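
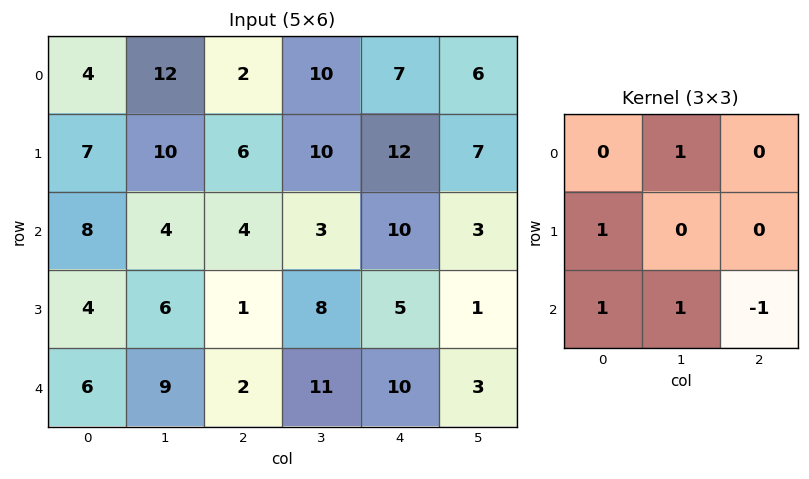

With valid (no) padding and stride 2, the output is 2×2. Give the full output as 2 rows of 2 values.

Output[0,0]: The receptive field on the input at this output position is [4 12 2 / 7 10 6 / 8 4 4]. Elementwise product with the kernel and sum: 12·1 + 7·1 + 8·1 + 4·1 + 4·-1.
Output[0,1]: The receptive field on the input at this output position is [2 10 7 / 6 10 12 / 4 3 10]. Elementwise product with the kernel and sum: 10·1 + 6·1 + 4·1 + 3·1 + 10·-1.

27 13
21 7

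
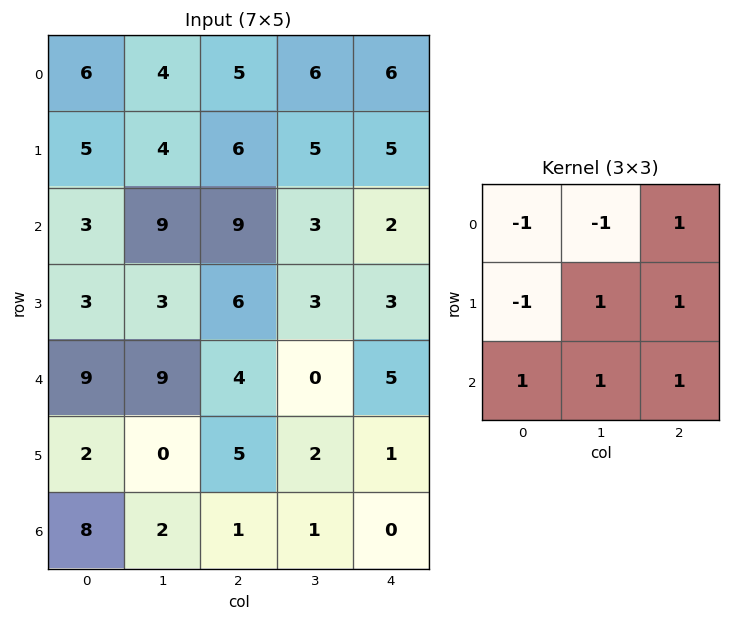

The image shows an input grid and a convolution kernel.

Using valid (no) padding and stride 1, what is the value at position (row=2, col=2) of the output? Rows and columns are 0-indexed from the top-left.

The receptive field on the input at this output position is [9 3 2 / 6 3 3 / 4 0 5]. Elementwise product with the kernel and sum: 9·-1 + 3·-1 + 2·1 + 6·-1 + 3·1 + 3·1 + 4·1 + 0·1 + 5·1.

-1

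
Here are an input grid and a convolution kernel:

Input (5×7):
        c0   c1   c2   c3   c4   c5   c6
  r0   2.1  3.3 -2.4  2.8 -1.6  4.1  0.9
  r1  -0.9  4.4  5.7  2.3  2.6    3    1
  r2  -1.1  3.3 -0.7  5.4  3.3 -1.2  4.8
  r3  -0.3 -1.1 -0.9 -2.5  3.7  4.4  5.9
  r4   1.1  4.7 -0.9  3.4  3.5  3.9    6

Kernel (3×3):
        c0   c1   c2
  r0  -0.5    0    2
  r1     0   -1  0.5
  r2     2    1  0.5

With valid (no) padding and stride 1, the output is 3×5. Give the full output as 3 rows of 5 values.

-6.65 8 2.65 19.2 7.9
6.05 1.45 -3.85 1.85 19.05
6.25 19 14.65 5.65 20.4

Output[0,0]: The receptive field on the input at this output position is [2.1 3.3 -2.4 / -0.9 4.4 5.7 / -1.1 3.3 -0.7]. Elementwise product with the kernel and sum: 2.1·-0.5 + -2.4·2 + 4.4·-1 + 5.7·0.5 + -1.1·2 + 3.3·1 + -0.7·0.5.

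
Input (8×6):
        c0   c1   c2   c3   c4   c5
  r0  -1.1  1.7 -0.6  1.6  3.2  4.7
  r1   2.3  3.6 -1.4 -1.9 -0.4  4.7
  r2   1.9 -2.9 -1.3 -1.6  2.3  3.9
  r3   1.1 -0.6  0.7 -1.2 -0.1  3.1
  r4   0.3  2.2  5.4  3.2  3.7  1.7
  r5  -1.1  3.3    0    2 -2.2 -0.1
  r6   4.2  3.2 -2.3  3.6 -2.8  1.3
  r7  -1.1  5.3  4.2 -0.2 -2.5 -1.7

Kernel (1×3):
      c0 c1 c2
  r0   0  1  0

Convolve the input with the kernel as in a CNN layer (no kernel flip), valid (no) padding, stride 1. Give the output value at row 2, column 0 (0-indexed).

The receptive field on the input at this output position is [1.9 -2.9 -1.3]. Elementwise product with the kernel and sum: -2.9·1.

-2.9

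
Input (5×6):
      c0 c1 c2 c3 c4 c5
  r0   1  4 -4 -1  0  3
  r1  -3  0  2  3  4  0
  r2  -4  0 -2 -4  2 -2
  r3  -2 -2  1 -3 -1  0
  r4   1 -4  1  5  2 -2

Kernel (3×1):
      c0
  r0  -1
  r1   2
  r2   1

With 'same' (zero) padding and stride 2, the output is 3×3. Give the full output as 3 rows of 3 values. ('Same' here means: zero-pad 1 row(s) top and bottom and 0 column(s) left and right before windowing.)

Output[0,0]: The receptive field on the zero-padded input at this output position is [0 / 1 / -3]. Elementwise product with the kernel and sum: 0·-1 + 1·2 + -3·1.
Output[0,1]: The receptive field on the zero-padded input at this output position is [0 / -4 / 2]. Elementwise product with the kernel and sum: 0·-1 + -4·2 + 2·1.

-1 -6 4
-7 -5 -1
4 1 5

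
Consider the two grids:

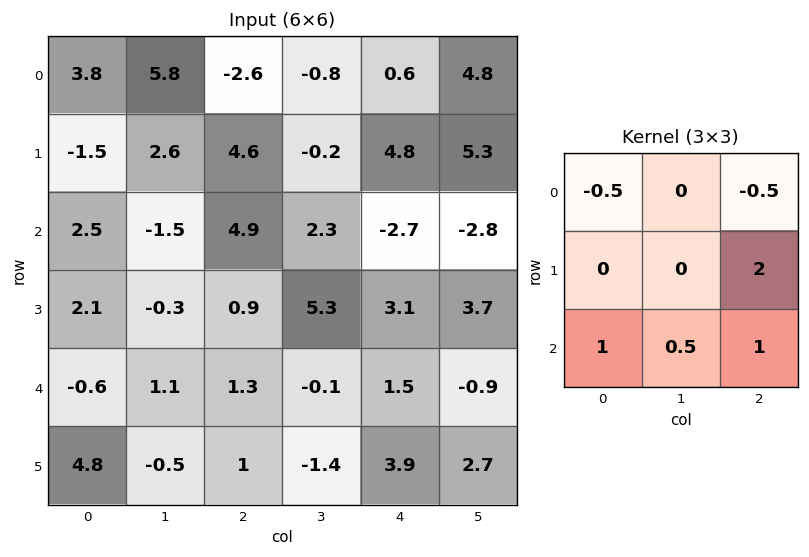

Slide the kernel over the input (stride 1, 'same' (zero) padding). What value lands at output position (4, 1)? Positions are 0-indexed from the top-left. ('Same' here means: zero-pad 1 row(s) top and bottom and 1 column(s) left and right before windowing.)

The receptive field on the zero-padded input at this output position is [2.1 -0.3 0.9 / -0.6 1.1 1.3 / 4.8 -0.5 1]. Elementwise product with the kernel and sum: 2.1·-0.5 + 0.9·-0.5 + 1.3·2 + 4.8·1 + -0.5·0.5 + 1·1.

6.65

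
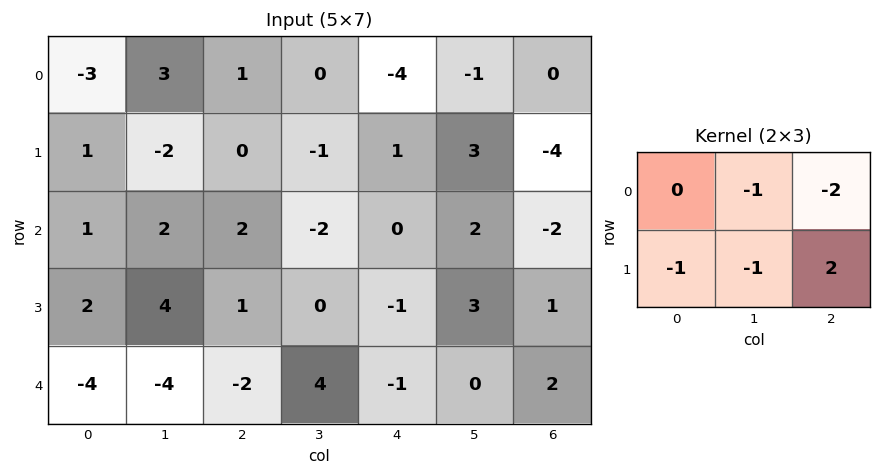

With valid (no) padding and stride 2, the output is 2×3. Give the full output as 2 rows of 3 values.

Output[0,0]: The receptive field on the input at this output position is [-3 3 1 / 1 -2 0]. Elementwise product with the kernel and sum: 3·-1 + 1·-2 + 1·-1 + -2·-1 + 0·2.
Output[0,1]: The receptive field on the input at this output position is [1 0 -4 / 0 -1 1]. Elementwise product with the kernel and sum: 0·-1 + -4·-2 + 0·-1 + -1·-1 + 1·2.

-4 11 -11
-10 -1 2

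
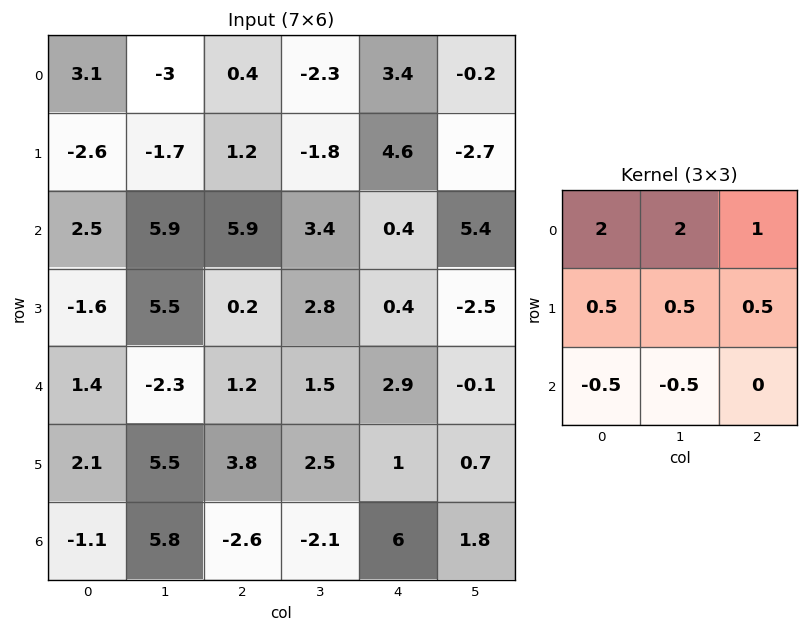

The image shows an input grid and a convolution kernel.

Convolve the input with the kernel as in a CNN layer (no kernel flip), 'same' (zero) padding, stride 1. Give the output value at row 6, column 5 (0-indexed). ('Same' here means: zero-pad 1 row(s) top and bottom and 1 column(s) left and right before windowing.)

7.3

The receptive field on the zero-padded input at this output position is [1 0.7 0 / 6 1.8 0 / 0 0 0]. Elementwise product with the kernel and sum: 1·2 + 0.7·2 + 0·1 + 6·0.5 + 1.8·0.5 + 0·0.5 + 0·-0.5 + 0·-0.5.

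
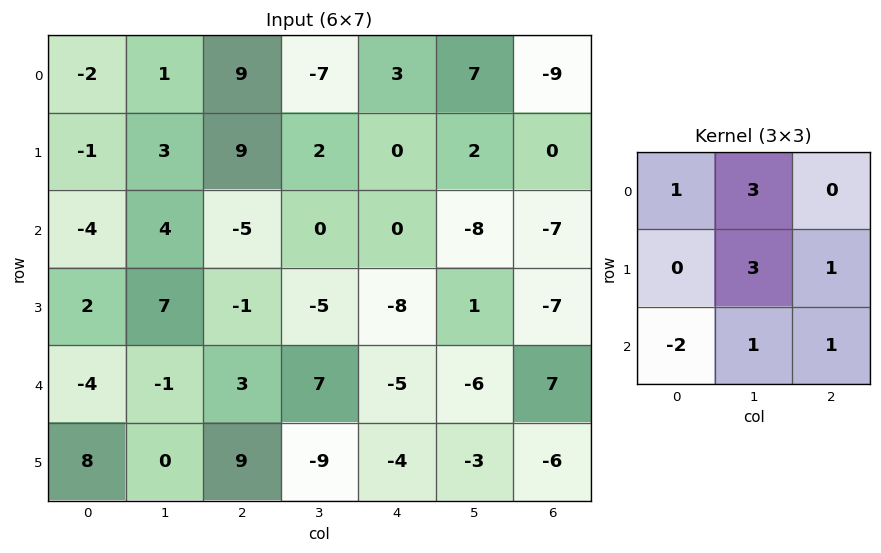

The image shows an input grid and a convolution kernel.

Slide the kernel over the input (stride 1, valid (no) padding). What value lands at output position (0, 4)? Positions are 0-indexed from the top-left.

15

The receptive field on the input at this output position is [3 7 -9 / 0 2 0 / 0 -8 -7]. Elementwise product with the kernel and sum: 3·1 + 7·3 + 2·3 + 0·1 + 0·-2 + -8·1 + -7·1.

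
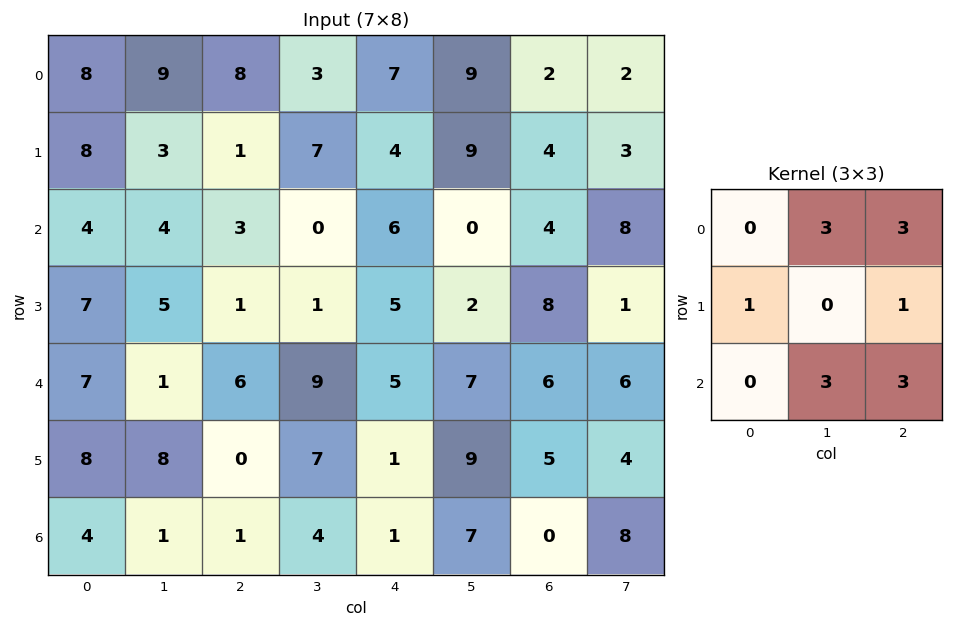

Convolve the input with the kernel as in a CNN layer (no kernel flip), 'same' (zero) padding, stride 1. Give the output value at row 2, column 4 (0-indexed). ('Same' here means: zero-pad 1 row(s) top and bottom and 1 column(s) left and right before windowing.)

The receptive field on the zero-padded input at this output position is [7 4 9 / 0 6 0 / 1 5 2]. Elementwise product with the kernel and sum: 4·3 + 9·3 + 0·1 + 0·1 + 5·3 + 2·3.

60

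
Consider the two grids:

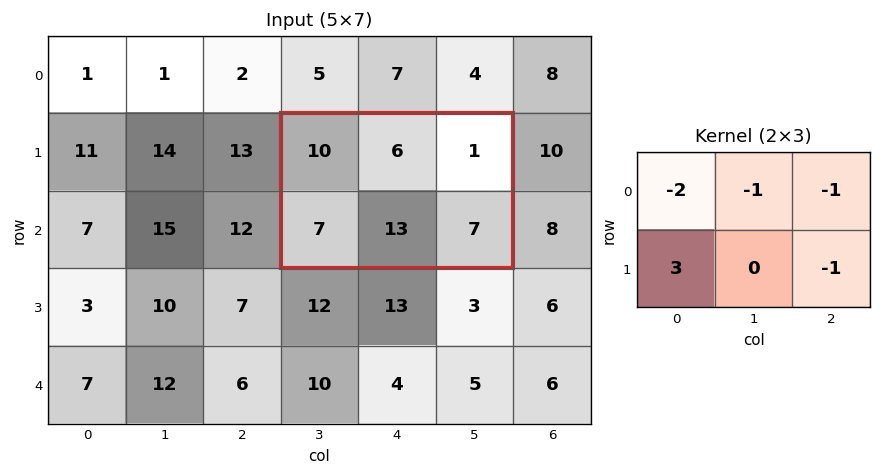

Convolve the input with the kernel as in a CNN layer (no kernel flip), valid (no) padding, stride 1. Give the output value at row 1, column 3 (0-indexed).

The receptive field on the input at this output position is [10 6 1 / 7 13 7]. Elementwise product with the kernel and sum: 10·-2 + 6·-1 + 1·-1 + 7·3 + 7·-1.

-13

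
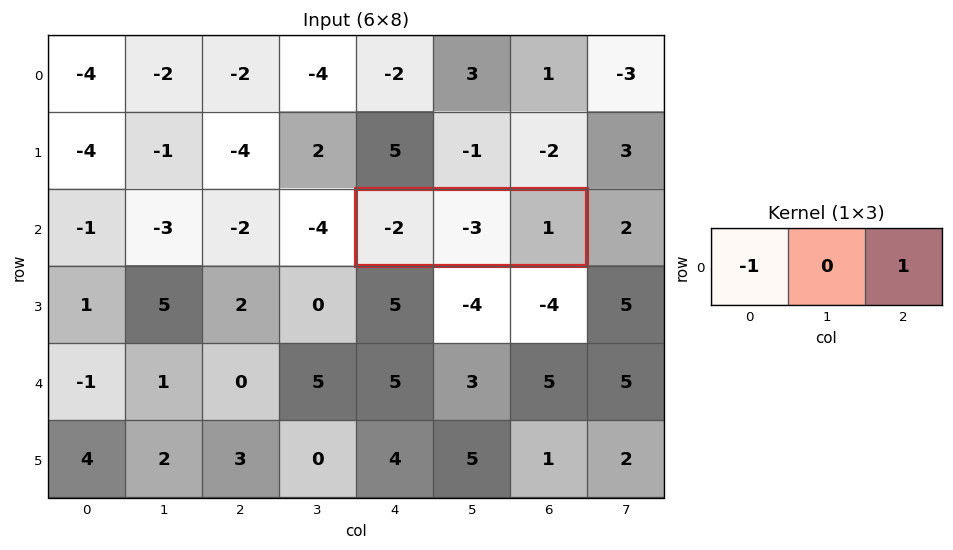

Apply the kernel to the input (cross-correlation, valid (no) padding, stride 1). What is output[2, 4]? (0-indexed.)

3

The receptive field on the input at this output position is [-2 -3 1]. Elementwise product with the kernel and sum: -2·-1 + 1·1.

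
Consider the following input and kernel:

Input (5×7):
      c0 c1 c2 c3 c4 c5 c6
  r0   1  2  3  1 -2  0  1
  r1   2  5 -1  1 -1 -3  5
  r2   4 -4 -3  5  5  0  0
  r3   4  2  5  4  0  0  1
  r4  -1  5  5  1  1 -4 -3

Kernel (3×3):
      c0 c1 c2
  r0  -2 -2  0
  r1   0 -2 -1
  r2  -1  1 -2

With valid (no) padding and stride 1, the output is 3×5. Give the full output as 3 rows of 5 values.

Output[0,0]: The receptive field on the input at this output position is [1 2 3 / 2 5 -1 / 4 -4 -3]. Elementwise product with the kernel and sum: 1·-2 + 2·-2 + 5·-2 + -1·-1 + 4·-1 + -4·1 + -3·-2.
Output[0,1]: The receptive field on the input at this output position is [2 3 1 / 5 -1 1 / -4 -3 5]. Elementwise product with the kernel and sum: 2·-2 + 3·-2 + -1·-2 + 1·-1 + -4·-1 + -3·1 + 5·-2.

-17 -18 -11 7 0
-15 -12 -16 -14 6
-13 -2 -18 -12 -10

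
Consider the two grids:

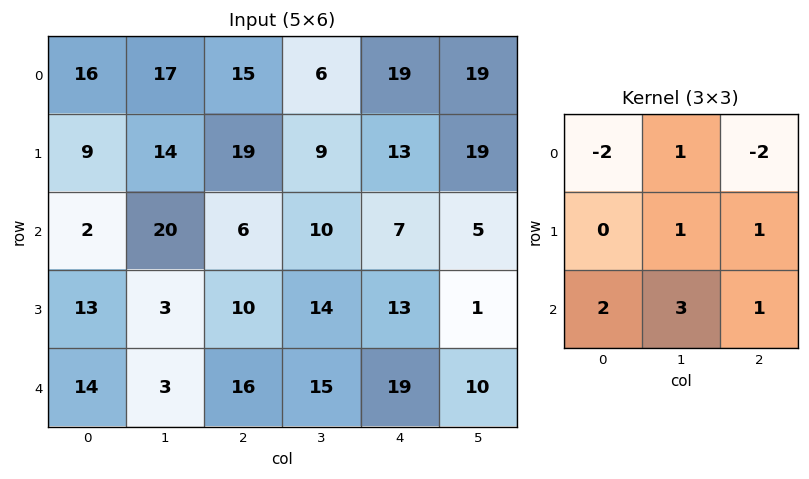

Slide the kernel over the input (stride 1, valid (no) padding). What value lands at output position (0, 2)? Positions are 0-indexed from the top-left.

The receptive field on the input at this output position is [15 6 19 / 19 9 13 / 6 10 7]. Elementwise product with the kernel and sum: 15·-2 + 6·1 + 19·-2 + 9·1 + 13·1 + 6·2 + 10·3 + 7·1.

9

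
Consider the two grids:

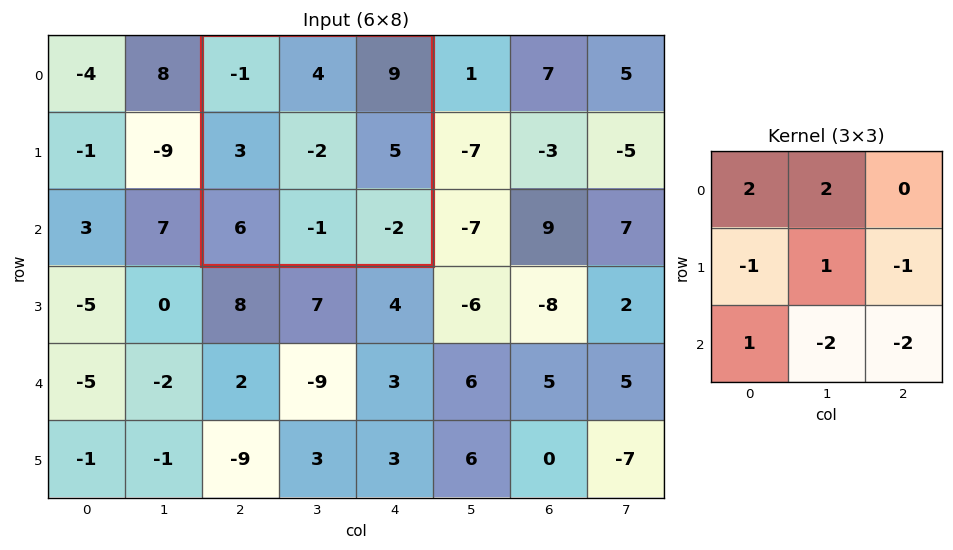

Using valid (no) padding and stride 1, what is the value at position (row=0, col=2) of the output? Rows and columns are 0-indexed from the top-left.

8

The receptive field on the input at this output position is [-1 4 9 / 3 -2 5 / 6 -1 -2]. Elementwise product with the kernel and sum: -1·2 + 4·2 + 3·-1 + -2·1 + 5·-1 + 6·1 + -1·-2 + -2·-2.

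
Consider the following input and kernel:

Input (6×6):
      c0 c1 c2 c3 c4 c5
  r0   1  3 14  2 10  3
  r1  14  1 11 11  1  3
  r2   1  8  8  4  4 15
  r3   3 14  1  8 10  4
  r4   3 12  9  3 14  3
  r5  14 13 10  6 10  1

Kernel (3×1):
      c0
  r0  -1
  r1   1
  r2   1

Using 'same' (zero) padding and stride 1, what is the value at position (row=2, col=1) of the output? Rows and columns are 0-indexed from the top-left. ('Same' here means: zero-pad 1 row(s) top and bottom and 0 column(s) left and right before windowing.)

The receptive field on the zero-padded input at this output position is [1 / 8 / 14]. Elementwise product with the kernel and sum: 1·-1 + 8·1 + 14·1.

21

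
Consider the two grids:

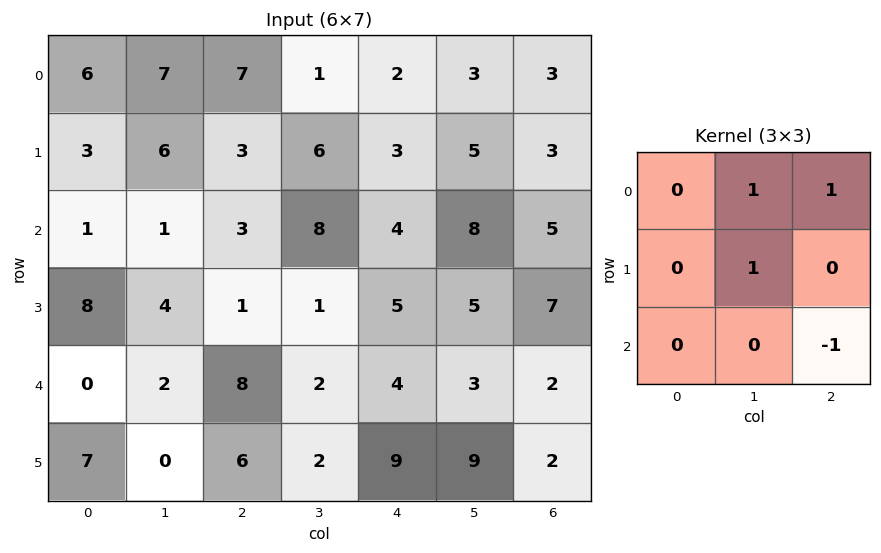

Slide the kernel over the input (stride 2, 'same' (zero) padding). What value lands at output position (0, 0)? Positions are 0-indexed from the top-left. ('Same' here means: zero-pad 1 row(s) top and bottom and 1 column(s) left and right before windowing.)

The receptive field on the zero-padded input at this output position is [0 0 0 / 0 6 7 / 0 3 6]. Elementwise product with the kernel and sum: 0·1 + 0·1 + 6·1 + 6·-1.

0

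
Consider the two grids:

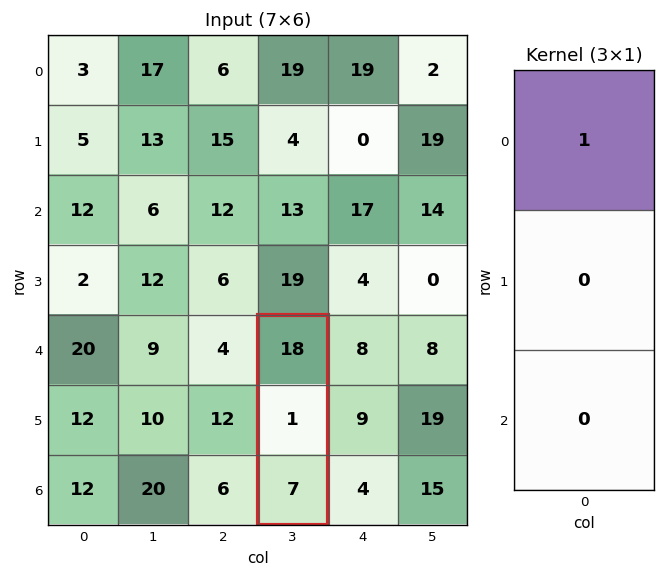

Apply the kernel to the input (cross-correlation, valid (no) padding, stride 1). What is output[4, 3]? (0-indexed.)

18

The receptive field on the input at this output position is [18 / 1 / 7]. Elementwise product with the kernel and sum: 18·1.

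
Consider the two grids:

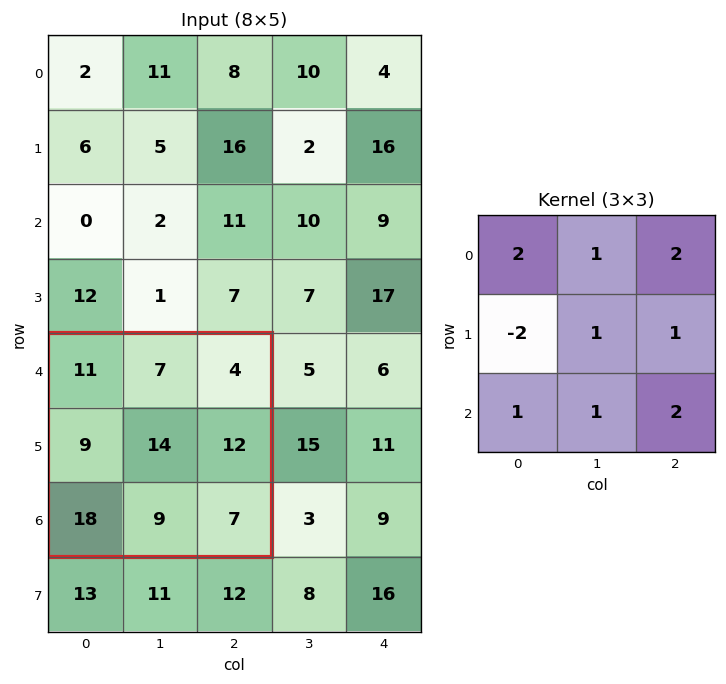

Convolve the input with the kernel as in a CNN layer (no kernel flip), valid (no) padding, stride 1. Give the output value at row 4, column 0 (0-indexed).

86

The receptive field on the input at this output position is [11 7 4 / 9 14 12 / 18 9 7]. Elementwise product with the kernel and sum: 11·2 + 7·1 + 4·2 + 9·-2 + 14·1 + 12·1 + 18·1 + 9·1 + 7·2.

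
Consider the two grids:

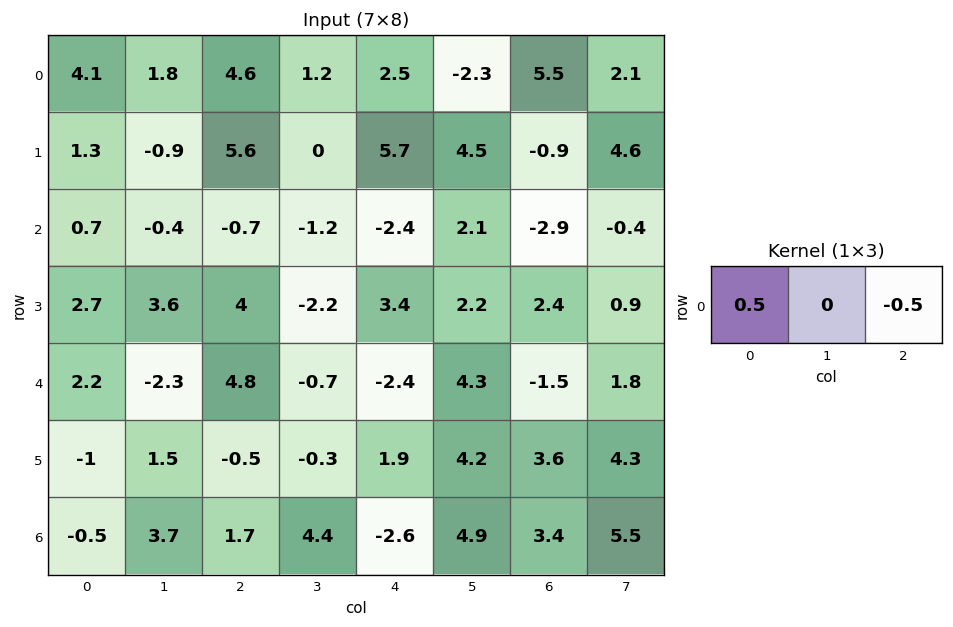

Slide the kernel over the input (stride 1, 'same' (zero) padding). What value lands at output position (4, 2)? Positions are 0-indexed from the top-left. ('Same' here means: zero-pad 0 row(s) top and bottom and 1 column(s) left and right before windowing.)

The receptive field on the zero-padded input at this output position is [-2.3 4.8 -0.7]. Elementwise product with the kernel and sum: -2.3·0.5 + -0.7·-0.5.

-0.8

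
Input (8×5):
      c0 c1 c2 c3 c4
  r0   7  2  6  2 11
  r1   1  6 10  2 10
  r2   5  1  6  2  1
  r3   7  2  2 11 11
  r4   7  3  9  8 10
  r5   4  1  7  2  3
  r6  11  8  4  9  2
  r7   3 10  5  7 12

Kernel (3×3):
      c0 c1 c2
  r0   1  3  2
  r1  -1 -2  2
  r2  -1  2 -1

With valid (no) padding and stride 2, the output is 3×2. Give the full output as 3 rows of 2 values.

23 37
3 9
43 60

Output[0,0]: The receptive field on the input at this output position is [7 2 6 / 1 6 10 / 5 1 6]. Elementwise product with the kernel and sum: 7·1 + 2·3 + 6·2 + 1·-1 + 6·-2 + 10·2 + 5·-1 + 1·2 + 6·-1.
Output[0,1]: The receptive field on the input at this output position is [6 2 11 / 10 2 10 / 6 2 1]. Elementwise product with the kernel and sum: 6·1 + 2·3 + 11·2 + 10·-1 + 2·-2 + 10·2 + 6·-1 + 2·2 + 1·-1.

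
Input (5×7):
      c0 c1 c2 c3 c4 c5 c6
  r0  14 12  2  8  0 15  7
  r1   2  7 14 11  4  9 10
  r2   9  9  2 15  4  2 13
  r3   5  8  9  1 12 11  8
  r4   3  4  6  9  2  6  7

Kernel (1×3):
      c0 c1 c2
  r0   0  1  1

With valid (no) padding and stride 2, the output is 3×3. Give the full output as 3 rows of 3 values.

14 8 22
11 19 15
10 11 13

Output[0,0]: The receptive field on the input at this output position is [14 12 2]. Elementwise product with the kernel and sum: 12·1 + 2·1.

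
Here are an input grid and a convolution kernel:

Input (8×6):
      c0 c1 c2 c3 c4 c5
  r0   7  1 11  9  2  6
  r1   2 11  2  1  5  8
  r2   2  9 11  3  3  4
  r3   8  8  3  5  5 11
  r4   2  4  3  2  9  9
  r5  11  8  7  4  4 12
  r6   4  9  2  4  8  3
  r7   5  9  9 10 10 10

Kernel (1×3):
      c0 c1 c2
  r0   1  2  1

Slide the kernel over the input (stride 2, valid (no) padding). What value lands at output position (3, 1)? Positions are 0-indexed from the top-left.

The receptive field on the input at this output position is [2 4 8]. Elementwise product with the kernel and sum: 2·1 + 4·2 + 8·1.

18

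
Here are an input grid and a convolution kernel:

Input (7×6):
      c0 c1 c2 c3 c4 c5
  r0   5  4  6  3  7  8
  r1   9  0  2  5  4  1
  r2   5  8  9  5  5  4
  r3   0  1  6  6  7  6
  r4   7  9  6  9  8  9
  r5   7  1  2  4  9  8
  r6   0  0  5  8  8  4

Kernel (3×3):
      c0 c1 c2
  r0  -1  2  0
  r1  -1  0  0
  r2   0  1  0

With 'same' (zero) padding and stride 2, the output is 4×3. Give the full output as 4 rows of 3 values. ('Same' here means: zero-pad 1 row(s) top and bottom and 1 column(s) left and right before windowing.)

9 -2 1
18 2 5
7 4 8
14 3 6

Output[0,0]: The receptive field on the zero-padded input at this output position is [0 0 0 / 0 5 4 / 0 9 0]. Elementwise product with the kernel and sum: 0·-1 + 0·2 + 0·-1 + 9·1.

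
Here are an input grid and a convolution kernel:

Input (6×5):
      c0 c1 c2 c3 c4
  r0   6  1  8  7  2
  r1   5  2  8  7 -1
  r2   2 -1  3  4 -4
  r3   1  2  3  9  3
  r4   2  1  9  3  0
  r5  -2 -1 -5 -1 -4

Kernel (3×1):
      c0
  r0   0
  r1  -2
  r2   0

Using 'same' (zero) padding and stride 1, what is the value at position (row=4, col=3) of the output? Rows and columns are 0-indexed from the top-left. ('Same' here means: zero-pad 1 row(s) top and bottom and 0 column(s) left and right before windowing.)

The receptive field on the zero-padded input at this output position is [9 / 3 / -1]. Elementwise product with the kernel and sum: 3·-2.

-6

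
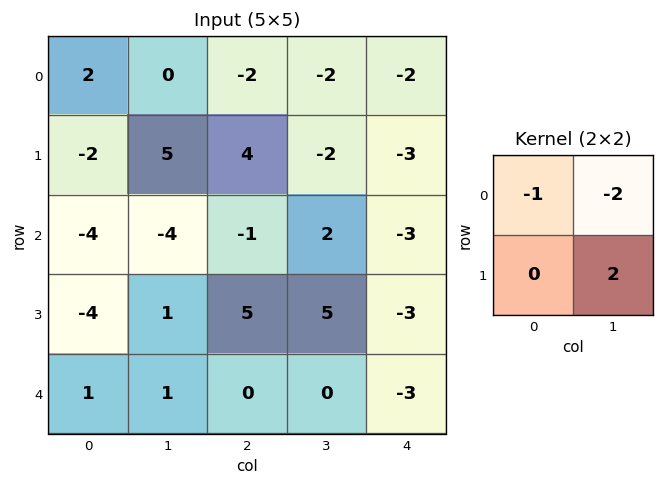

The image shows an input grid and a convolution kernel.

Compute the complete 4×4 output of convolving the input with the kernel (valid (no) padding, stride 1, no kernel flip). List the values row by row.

8 12 2 0
-16 -15 4 2
14 16 7 -2
4 -11 -15 -5

Output[0,0]: The receptive field on the input at this output position is [2 0 / -2 5]. Elementwise product with the kernel and sum: 2·-1 + 0·-2 + 5·2.
Output[0,1]: The receptive field on the input at this output position is [0 -2 / 5 4]. Elementwise product with the kernel and sum: 0·-1 + -2·-2 + 4·2.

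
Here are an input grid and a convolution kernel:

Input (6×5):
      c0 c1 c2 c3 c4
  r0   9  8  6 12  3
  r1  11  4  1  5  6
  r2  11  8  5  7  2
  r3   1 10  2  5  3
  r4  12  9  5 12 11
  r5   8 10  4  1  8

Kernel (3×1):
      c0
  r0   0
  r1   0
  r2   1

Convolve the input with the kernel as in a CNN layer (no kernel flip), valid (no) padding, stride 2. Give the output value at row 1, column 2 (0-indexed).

The receptive field on the input at this output position is [2 / 3 / 11]. Elementwise product with the kernel and sum: 11·1.

11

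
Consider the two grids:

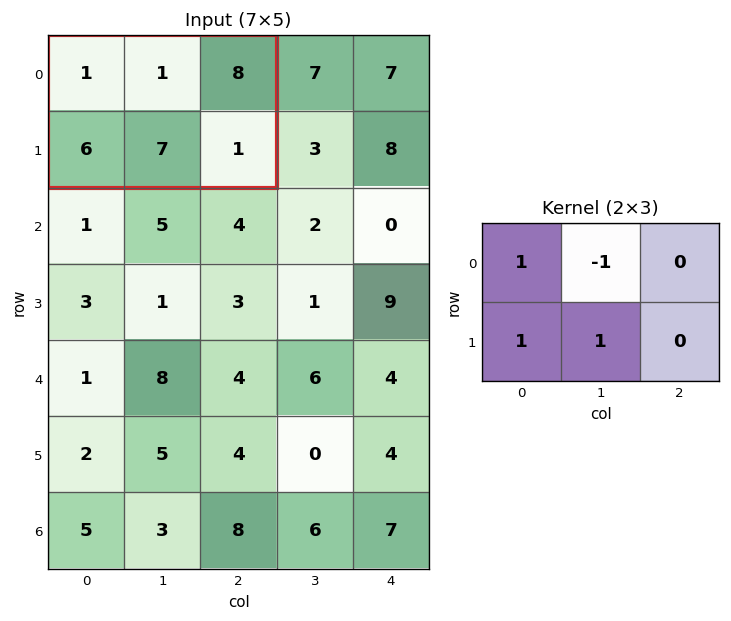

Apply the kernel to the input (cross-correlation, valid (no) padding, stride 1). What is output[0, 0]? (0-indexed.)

13

The receptive field on the input at this output position is [1 1 8 / 6 7 1]. Elementwise product with the kernel and sum: 1·1 + 1·-1 + 6·1 + 7·1.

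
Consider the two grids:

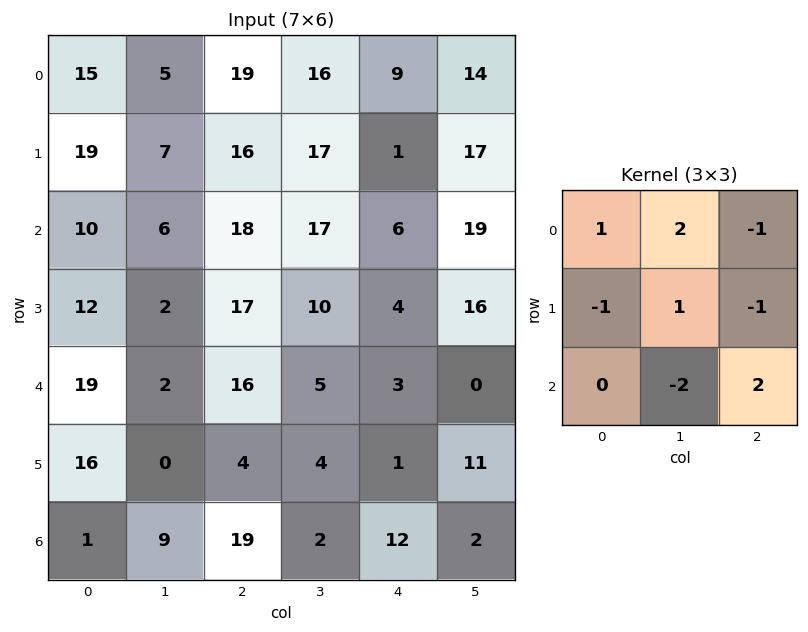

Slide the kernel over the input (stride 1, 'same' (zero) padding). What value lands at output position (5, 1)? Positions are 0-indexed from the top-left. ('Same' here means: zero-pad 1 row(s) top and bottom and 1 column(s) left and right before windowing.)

7

The receptive field on the zero-padded input at this output position is [19 2 16 / 16 0 4 / 1 9 19]. Elementwise product with the kernel and sum: 19·1 + 2·2 + 16·-1 + 16·-1 + 0·1 + 4·-1 + 9·-2 + 19·2.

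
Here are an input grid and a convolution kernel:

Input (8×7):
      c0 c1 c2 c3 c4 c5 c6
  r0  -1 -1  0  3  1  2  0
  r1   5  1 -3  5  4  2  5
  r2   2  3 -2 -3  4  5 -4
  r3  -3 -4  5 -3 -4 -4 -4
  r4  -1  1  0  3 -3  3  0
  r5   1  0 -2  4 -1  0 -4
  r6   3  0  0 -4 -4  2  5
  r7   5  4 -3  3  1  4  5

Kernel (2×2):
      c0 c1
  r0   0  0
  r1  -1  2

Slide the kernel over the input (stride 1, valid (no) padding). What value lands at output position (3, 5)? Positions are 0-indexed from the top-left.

-3

The receptive field on the input at this output position is [-4 -4 / 3 0]. Elementwise product with the kernel and sum: 3·-1 + 0·2.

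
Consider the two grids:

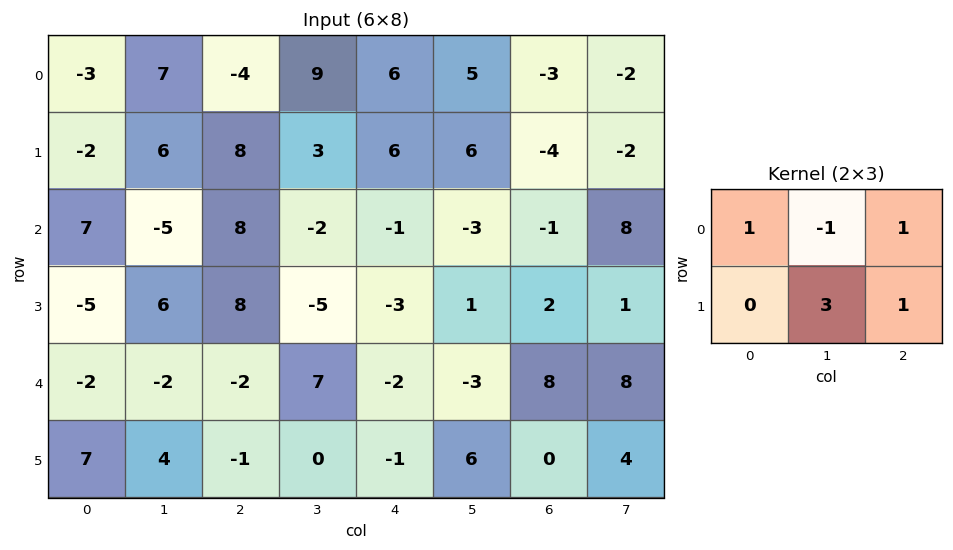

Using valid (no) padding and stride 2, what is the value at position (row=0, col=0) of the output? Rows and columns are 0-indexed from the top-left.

12

The receptive field on the input at this output position is [-3 7 -4 / -2 6 8]. Elementwise product with the kernel and sum: -3·1 + 7·-1 + -4·1 + 6·3 + 8·1.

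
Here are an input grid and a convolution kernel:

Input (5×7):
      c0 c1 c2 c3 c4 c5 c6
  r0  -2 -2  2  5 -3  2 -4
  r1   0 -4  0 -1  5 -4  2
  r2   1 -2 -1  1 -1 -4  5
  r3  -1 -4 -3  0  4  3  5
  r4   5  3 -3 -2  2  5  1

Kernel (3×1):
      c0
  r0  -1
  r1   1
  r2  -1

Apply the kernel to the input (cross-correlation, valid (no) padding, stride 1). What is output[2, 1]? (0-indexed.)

-5

The receptive field on the input at this output position is [-2 / -4 / 3]. Elementwise product with the kernel and sum: -2·-1 + -4·1 + 3·-1.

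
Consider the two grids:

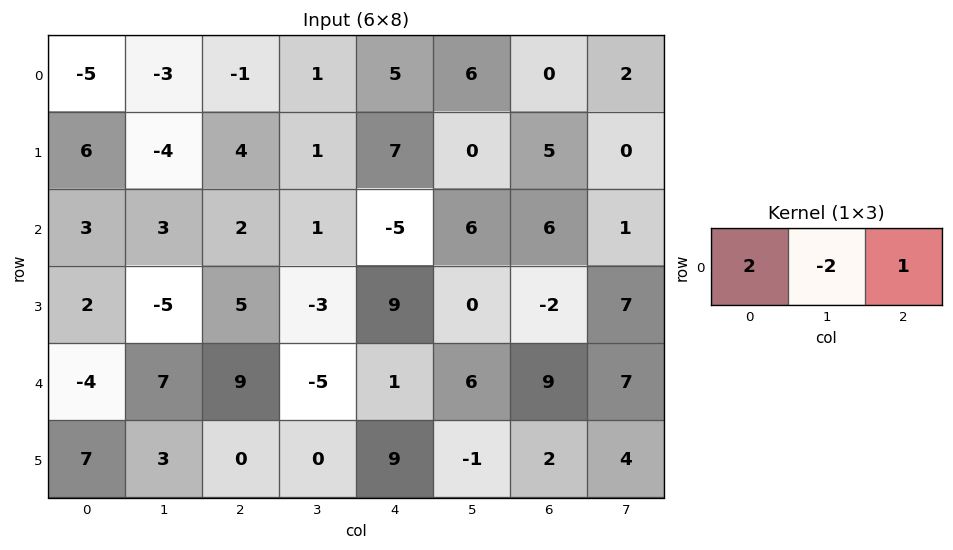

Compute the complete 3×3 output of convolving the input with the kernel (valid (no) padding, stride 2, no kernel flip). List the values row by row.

Output[0,0]: The receptive field on the input at this output position is [-5 -3 -1]. Elementwise product with the kernel and sum: -5·2 + -3·-2 + -1·1.

-5 1 -2
2 -3 -16
-13 29 -1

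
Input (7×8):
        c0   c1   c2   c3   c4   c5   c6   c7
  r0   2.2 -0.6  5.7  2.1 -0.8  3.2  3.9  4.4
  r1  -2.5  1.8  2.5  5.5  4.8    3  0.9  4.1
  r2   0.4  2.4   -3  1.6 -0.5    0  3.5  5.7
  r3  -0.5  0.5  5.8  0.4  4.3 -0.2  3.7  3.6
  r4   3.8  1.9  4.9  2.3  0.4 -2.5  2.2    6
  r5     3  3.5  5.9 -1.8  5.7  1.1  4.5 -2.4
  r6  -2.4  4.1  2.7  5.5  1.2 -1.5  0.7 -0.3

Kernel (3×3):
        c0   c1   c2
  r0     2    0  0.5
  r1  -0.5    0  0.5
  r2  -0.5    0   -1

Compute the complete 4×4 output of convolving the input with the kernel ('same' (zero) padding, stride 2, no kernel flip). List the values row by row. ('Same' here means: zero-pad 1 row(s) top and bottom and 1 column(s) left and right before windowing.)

-2.1 -5.05 -5.2 -5
1.6 5.3 11.7 7.4
-2.3 1.45 -1.9 7.5
3.8 6.8 -6.55 1.6

Output[0,0]: The receptive field on the zero-padded input at this output position is [0 0 0 / 0 2.2 -0.6 / 0 -2.5 1.8]. Elementwise product with the kernel and sum: 0·2 + 0·0.5 + 0·-0.5 + -0.6·0.5 + 0·-0.5 + 1.8·-1.
Output[0,1]: The receptive field on the zero-padded input at this output position is [0 0 0 / -0.6 5.7 2.1 / 1.8 2.5 5.5]. Elementwise product with the kernel and sum: 0·2 + 0·0.5 + -0.6·-0.5 + 2.1·0.5 + 1.8·-0.5 + 5.5·-1.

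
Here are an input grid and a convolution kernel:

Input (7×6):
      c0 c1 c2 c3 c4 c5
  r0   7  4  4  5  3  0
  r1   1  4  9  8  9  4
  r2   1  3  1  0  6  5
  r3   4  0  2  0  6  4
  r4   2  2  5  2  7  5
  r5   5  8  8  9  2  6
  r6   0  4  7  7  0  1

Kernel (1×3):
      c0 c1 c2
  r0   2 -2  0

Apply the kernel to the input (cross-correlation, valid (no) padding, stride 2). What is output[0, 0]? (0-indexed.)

6

The receptive field on the input at this output position is [7 4 4]. Elementwise product with the kernel and sum: 7·2 + 4·-2.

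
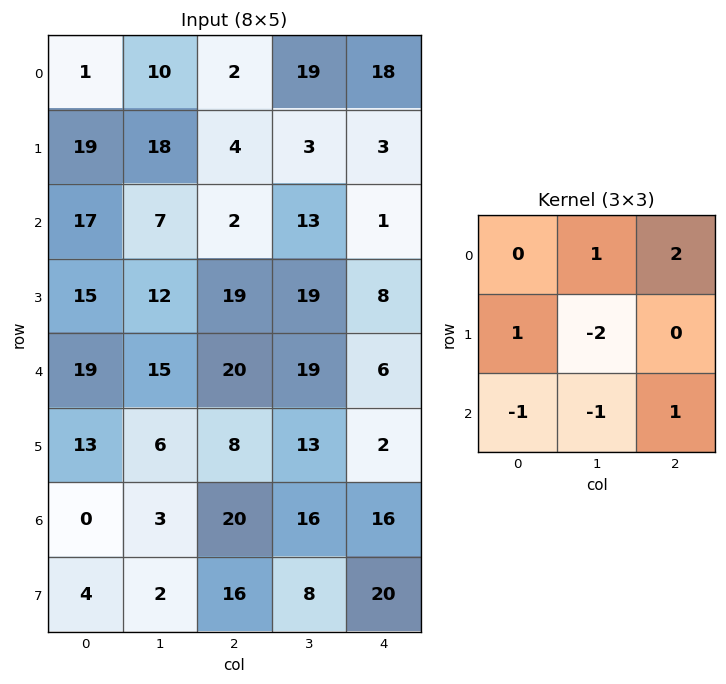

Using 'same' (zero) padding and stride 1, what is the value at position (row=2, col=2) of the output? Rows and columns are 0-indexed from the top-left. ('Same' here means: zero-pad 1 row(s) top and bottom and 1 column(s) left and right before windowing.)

The receptive field on the zero-padded input at this output position is [18 4 3 / 7 2 13 / 12 19 19]. Elementwise product with the kernel and sum: 4·1 + 3·2 + 7·1 + 2·-2 + 12·-1 + 19·-1 + 19·1.

1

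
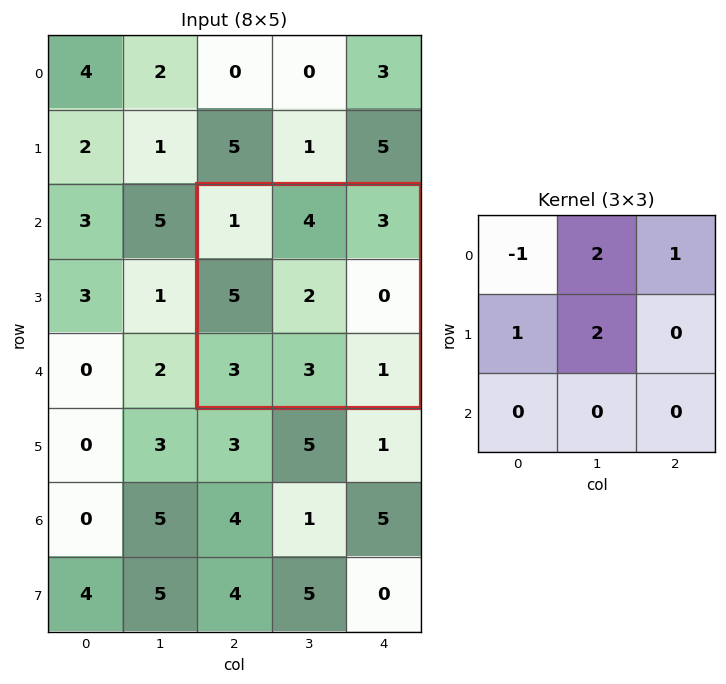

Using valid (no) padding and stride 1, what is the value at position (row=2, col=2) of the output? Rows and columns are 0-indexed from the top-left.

19

The receptive field on the input at this output position is [1 4 3 / 5 2 0 / 3 3 1]. Elementwise product with the kernel and sum: 1·-1 + 4·2 + 3·1 + 5·1 + 2·2.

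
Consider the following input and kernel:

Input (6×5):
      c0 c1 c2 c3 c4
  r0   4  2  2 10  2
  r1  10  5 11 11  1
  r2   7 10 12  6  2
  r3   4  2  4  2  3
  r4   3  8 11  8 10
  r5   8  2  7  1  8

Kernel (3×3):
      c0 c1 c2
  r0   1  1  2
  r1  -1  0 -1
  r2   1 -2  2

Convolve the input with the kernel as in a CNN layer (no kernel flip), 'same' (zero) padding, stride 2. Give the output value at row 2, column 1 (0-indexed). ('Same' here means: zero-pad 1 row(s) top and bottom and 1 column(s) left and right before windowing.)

The receptive field on the zero-padded input at this output position is [2 4 2 / 8 11 8 / 2 7 1]. Elementwise product with the kernel and sum: 2·1 + 4·1 + 2·2 + 8·-1 + 8·-1 + 2·1 + 7·-2 + 1·2.

-16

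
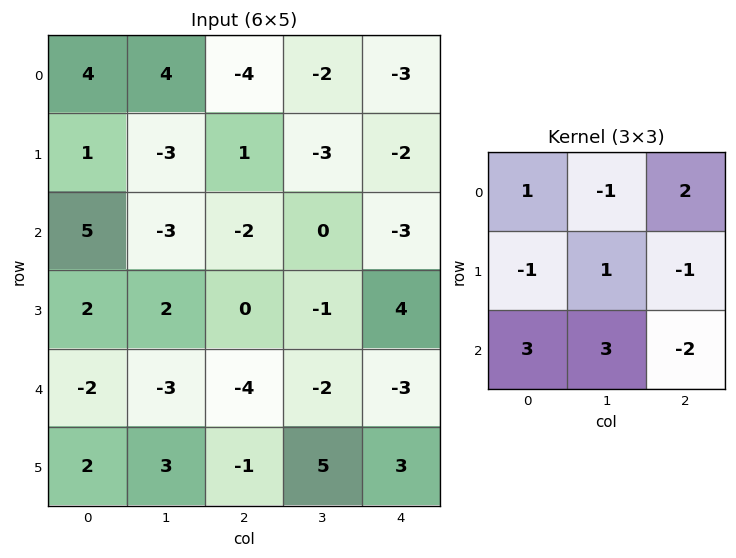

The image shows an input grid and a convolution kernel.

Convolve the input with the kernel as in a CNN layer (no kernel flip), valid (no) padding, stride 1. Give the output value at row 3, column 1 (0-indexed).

The receptive field on the input at this output position is [2 0 -1 / -3 -4 -2 / 3 -1 5]. Elementwise product with the kernel and sum: 2·1 + 0·-1 + -1·2 + -3·-1 + -4·1 + -2·-1 + 3·3 + -1·3 + 5·-2.

-3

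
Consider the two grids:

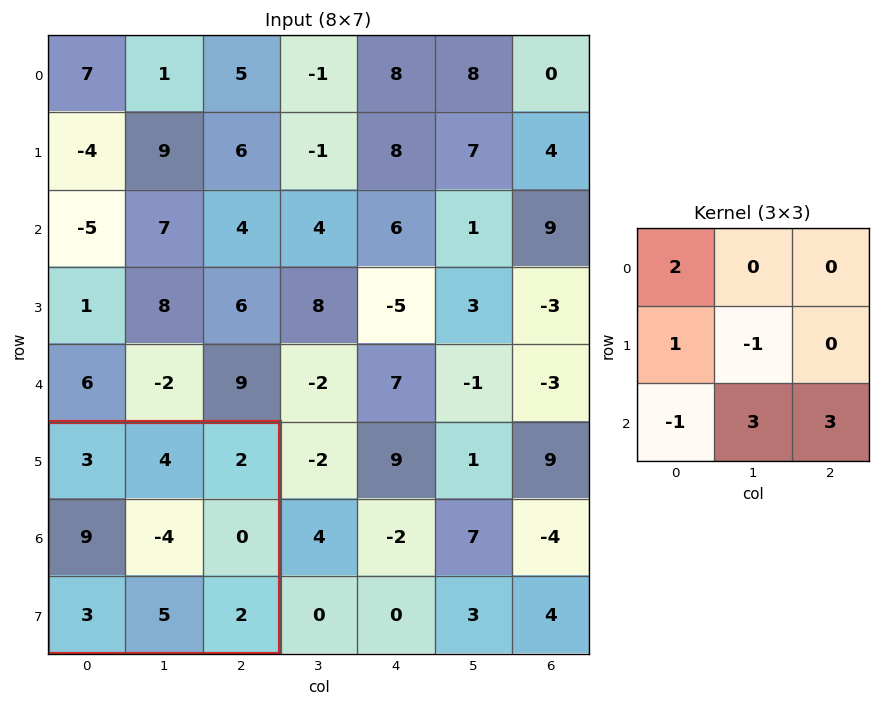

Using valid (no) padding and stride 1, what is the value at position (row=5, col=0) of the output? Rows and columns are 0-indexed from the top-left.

The receptive field on the input at this output position is [3 4 2 / 9 -4 0 / 3 5 2]. Elementwise product with the kernel and sum: 3·2 + 9·1 + -4·-1 + 3·-1 + 5·3 + 2·3.

37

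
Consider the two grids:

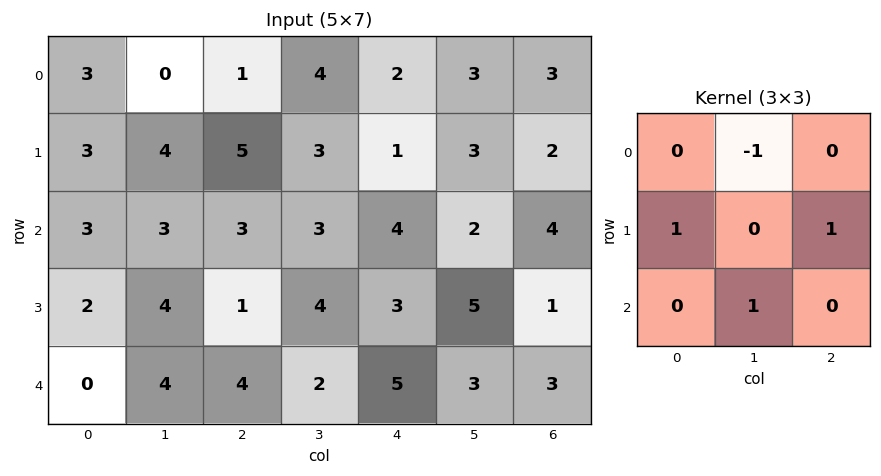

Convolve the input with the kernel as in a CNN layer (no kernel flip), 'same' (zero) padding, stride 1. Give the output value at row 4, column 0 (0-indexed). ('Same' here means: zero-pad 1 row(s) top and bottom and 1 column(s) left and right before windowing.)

2

The receptive field on the zero-padded input at this output position is [0 2 4 / 0 0 4 / 0 0 0]. Elementwise product with the kernel and sum: 2·-1 + 0·1 + 4·1 + 0·1.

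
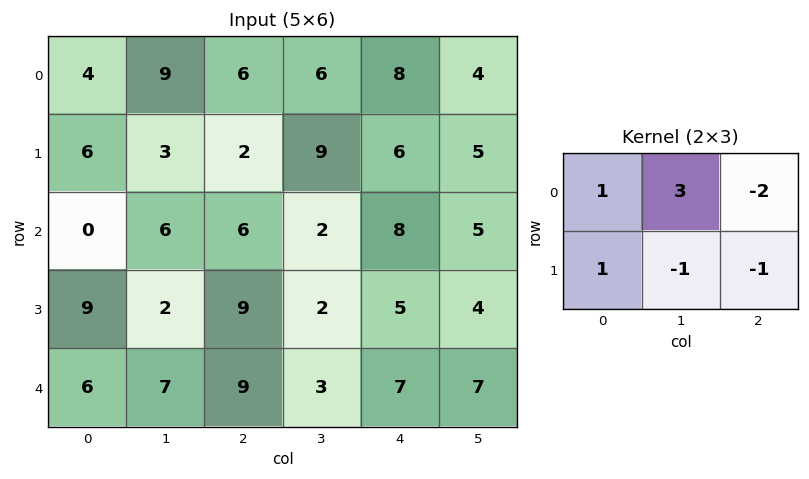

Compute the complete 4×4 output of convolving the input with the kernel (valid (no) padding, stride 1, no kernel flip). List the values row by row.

Output[0,0]: The receptive field on the input at this output position is [4 9 6 / 6 3 2]. Elementwise product with the kernel and sum: 4·1 + 9·3 + 6·-2 + 6·1 + 3·-1 + 2·-1.
Output[0,1]: The receptive field on the input at this output position is [9 6 6 / 3 2 9]. Elementwise product with the kernel and sum: 9·1 + 6·3 + 6·-2 + 3·1 + 2·-1 + 9·-1.

20 7 -5 20
-1 -11 13 6
4 11 -2 9
-13 20 4 -2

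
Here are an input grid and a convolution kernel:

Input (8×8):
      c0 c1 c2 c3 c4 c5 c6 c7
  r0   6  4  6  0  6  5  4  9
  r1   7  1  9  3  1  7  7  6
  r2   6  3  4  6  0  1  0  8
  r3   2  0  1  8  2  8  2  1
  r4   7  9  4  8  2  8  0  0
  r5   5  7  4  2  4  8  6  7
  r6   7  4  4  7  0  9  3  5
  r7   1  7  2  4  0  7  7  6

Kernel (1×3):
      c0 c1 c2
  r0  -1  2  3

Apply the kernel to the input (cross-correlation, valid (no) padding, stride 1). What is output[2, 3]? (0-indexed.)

The receptive field on the input at this output position is [6 0 1]. Elementwise product with the kernel and sum: 6·-1 + 0·2 + 1·3.

-3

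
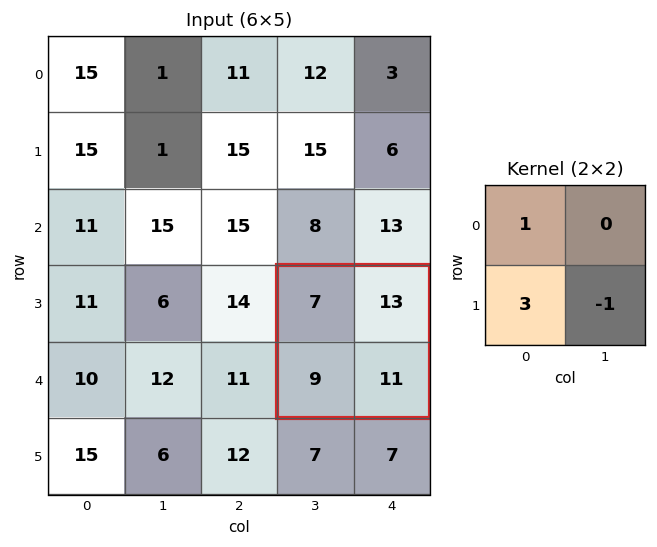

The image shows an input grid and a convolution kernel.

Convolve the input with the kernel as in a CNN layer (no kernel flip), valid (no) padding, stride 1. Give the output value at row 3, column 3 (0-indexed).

The receptive field on the input at this output position is [7 13 / 9 11]. Elementwise product with the kernel and sum: 7·1 + 9·3 + 11·-1.

23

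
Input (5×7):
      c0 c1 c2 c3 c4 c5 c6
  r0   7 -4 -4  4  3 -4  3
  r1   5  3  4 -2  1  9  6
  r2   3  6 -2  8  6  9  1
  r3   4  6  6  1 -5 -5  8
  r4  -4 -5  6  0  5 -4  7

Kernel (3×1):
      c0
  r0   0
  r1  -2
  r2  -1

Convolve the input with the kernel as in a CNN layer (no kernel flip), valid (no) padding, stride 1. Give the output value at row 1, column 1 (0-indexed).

The receptive field on the input at this output position is [3 / 6 / 6]. Elementwise product with the kernel and sum: 6·-2 + 6·-1.

-18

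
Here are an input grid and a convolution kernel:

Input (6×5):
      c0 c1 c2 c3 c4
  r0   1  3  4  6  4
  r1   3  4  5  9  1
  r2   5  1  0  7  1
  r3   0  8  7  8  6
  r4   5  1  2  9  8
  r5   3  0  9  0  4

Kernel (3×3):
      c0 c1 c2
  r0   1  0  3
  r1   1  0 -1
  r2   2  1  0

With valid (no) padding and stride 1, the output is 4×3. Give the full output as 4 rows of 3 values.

Output[0,0]: The receptive field on the input at this output position is [1 3 4 / 3 4 5 / 5 1 0]. Elementwise product with the kernel and sum: 1·1 + 4·3 + 3·1 + 5·-1 + 5·2 + 1·1.
Output[0,1]: The receptive field on the input at this output position is [3 4 6 / 4 5 9 / 1 0 7]. Elementwise product with the kernel and sum: 3·1 + 6·3 + 4·1 + 9·-1 + 1·2 + 0·1.

22 18 27
31 48 29
9 26 17
30 33 37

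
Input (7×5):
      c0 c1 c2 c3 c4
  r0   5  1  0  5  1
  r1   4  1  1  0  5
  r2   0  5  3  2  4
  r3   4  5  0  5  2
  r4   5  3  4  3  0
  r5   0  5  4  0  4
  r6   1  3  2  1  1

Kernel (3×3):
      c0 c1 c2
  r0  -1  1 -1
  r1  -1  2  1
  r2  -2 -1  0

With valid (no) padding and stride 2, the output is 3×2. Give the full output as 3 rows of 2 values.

Output[0,0]: The receptive field on the input at this output position is [5 1 0 / 4 1 1 / 0 5 3]. Elementwise product with the kernel and sum: 5·-1 + 1·1 + 0·-1 + 4·-1 + 1·2 + 1·1 + 0·-2 + 5·-1.

-10 0
-5 -4
3 -6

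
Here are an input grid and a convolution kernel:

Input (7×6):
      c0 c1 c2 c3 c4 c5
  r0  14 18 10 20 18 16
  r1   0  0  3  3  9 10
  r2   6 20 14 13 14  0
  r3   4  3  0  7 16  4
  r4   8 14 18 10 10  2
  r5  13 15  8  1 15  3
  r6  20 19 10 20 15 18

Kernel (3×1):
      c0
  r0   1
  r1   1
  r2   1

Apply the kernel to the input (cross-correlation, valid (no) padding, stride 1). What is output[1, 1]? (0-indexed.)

23

The receptive field on the input at this output position is [0 / 20 / 3]. Elementwise product with the kernel and sum: 0·1 + 20·1 + 3·1.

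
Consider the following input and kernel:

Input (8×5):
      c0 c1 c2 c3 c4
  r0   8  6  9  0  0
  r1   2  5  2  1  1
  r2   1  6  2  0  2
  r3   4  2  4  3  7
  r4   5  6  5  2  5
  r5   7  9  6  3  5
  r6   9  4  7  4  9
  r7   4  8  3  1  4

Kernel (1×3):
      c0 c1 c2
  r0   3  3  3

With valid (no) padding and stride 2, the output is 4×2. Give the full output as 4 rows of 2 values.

69 27
27 12
48 36
60 60

Output[0,0]: The receptive field on the input at this output position is [8 6 9]. Elementwise product with the kernel and sum: 8·3 + 6·3 + 9·3.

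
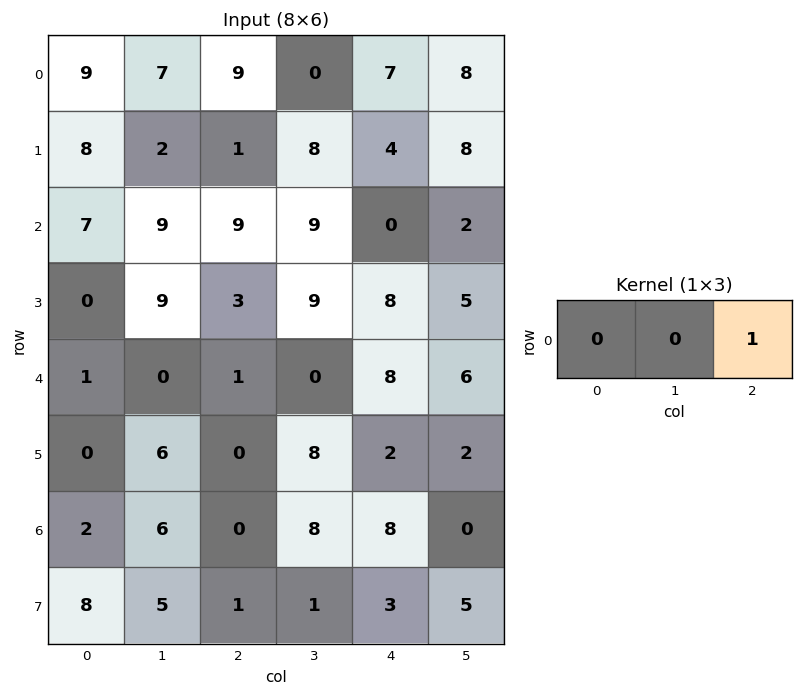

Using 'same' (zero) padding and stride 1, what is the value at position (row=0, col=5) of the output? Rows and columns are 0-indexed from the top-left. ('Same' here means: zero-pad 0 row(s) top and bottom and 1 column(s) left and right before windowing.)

The receptive field on the zero-padded input at this output position is [7 8 0]. Elementwise product with the kernel and sum: 0·1.

0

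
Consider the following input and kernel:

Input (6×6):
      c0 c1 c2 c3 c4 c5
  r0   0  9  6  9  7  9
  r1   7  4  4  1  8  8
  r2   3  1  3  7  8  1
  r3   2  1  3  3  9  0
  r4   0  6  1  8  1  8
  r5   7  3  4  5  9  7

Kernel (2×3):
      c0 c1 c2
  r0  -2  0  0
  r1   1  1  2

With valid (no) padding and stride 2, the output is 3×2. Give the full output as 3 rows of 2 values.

19 9
3 18
18 25

Output[0,0]: The receptive field on the input at this output position is [0 9 6 / 7 4 4]. Elementwise product with the kernel and sum: 0·-2 + 7·1 + 4·1 + 4·2.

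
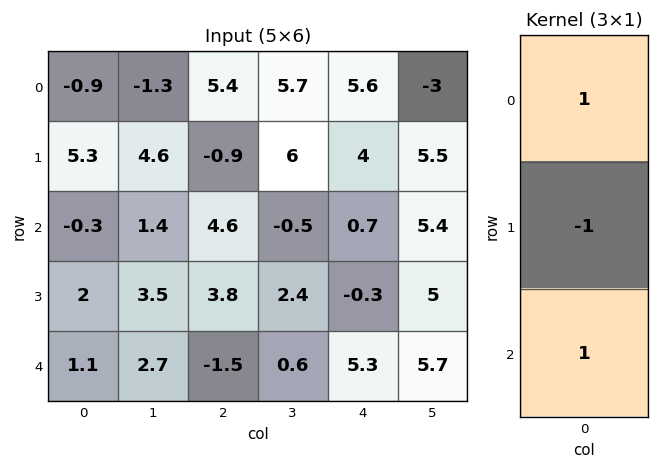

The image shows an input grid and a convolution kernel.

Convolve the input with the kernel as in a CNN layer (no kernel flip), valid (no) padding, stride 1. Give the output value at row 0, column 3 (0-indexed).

The receptive field on the input at this output position is [5.7 / 6 / -0.5]. Elementwise product with the kernel and sum: 5.7·1 + 6·-1 + -0.5·1.

-0.8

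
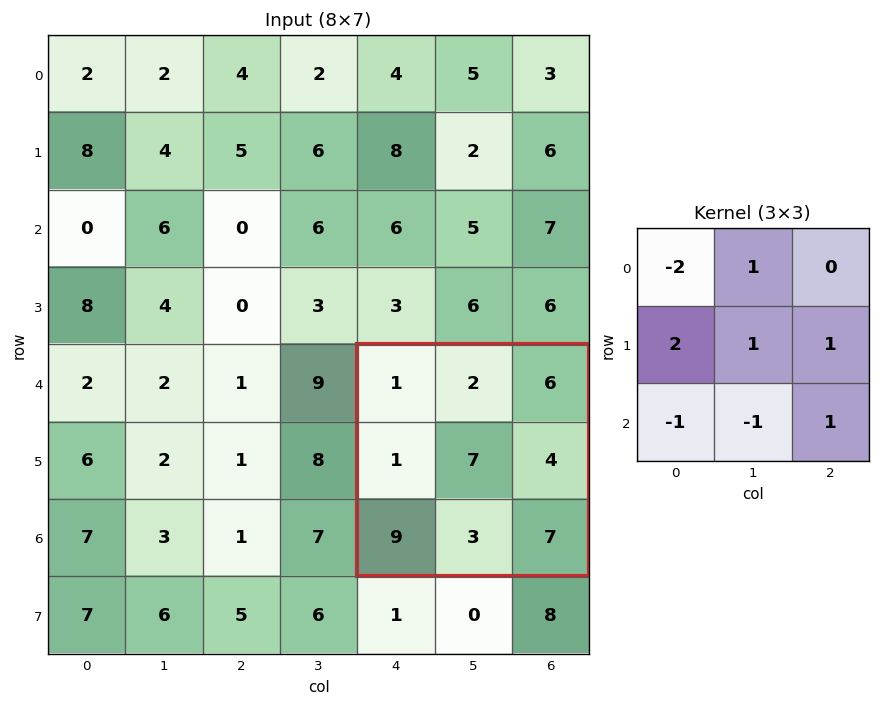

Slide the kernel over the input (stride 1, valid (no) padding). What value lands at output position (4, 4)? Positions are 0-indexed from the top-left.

8

The receptive field on the input at this output position is [1 2 6 / 1 7 4 / 9 3 7]. Elementwise product with the kernel and sum: 1·-2 + 2·1 + 1·2 + 7·1 + 4·1 + 9·-1 + 3·-1 + 7·1.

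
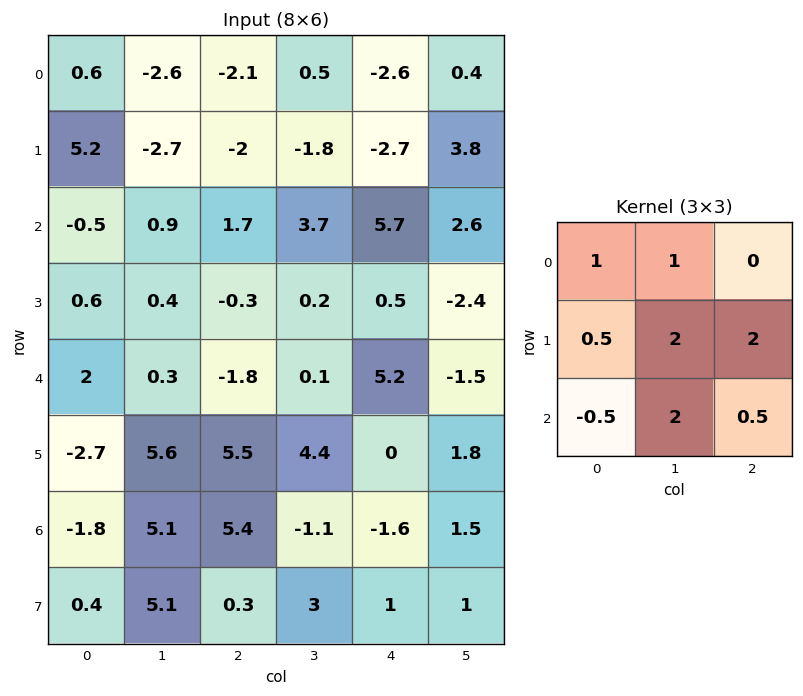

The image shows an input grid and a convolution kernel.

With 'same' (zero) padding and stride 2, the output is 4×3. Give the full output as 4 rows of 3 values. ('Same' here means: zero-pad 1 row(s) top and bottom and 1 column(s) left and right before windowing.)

Output[0,0]: The receptive field on the zero-padded input at this output position is [0 0 0 / 0 0.6 -2.6 / 0 5.2 -2.7]. Elementwise product with the kernel and sum: 0·1 + 0·1 + 0·0.5 + 0.6·2 + -2.6·2 + 0·-0.5 + 5.2·2 + -2.7·0.5.
Output[0,1]: The receptive field on the zero-padded input at this output position is [0 0 0 / -2.6 -2.1 0.5 / -2.7 -2 -1.8]. Elementwise product with the kernel and sum: 0·1 + 0·1 + -2.6·0.5 + -2.1·2 + 0.5·2 + -2.7·-0.5 + -2·2 + -1.8·0.5.

5.05 -8.05 -6.75
7.4 5.85 13.65
2.6 7.25 6.85
7.25 21.8 4.65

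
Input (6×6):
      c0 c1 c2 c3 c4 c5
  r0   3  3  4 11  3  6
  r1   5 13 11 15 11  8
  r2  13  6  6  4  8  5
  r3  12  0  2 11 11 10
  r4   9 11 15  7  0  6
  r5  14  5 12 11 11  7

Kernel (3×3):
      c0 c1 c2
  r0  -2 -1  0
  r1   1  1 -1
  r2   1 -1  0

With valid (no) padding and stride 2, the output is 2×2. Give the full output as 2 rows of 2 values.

5 -2
-24 -6

Output[0,0]: The receptive field on the input at this output position is [3 3 4 / 5 13 11 / 13 6 6]. Elementwise product with the kernel and sum: 3·-2 + 3·-1 + 5·1 + 13·1 + 11·-1 + 13·1 + 6·-1.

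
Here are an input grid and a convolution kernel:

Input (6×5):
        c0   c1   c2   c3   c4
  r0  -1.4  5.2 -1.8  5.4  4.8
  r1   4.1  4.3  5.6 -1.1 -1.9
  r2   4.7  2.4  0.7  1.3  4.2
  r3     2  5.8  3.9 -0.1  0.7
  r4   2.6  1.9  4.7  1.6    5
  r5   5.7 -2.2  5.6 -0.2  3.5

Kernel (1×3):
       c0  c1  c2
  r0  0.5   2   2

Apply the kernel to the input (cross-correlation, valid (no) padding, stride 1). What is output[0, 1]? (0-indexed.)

9.8

The receptive field on the input at this output position is [5.2 -1.8 5.4]. Elementwise product with the kernel and sum: 5.2·0.5 + -1.8·2 + 5.4·2.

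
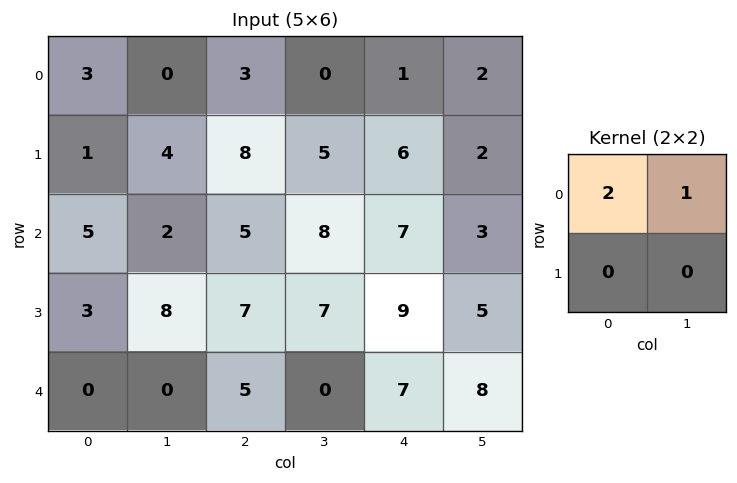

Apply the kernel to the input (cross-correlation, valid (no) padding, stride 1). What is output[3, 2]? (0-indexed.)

The receptive field on the input at this output position is [7 7 / 5 0]. Elementwise product with the kernel and sum: 7·2 + 7·1.

21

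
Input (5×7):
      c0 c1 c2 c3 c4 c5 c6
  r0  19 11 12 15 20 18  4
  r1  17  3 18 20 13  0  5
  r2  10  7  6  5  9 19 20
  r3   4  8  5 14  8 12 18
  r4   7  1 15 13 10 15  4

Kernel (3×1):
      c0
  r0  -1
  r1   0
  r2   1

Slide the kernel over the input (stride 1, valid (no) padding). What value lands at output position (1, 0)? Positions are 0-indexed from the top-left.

-13

The receptive field on the input at this output position is [17 / 10 / 4]. Elementwise product with the kernel and sum: 17·-1 + 4·1.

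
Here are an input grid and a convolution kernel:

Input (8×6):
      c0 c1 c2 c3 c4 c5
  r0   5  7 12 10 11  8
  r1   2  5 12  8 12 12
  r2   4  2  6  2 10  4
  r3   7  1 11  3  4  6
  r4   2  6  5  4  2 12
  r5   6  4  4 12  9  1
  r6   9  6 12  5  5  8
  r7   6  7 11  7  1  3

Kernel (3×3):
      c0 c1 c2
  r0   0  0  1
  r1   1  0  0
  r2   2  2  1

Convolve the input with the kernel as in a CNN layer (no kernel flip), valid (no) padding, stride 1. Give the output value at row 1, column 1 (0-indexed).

The receptive field on the input at this output position is [5 12 8 / 2 6 2 / 1 11 3]. Elementwise product with the kernel and sum: 8·1 + 2·1 + 1·2 + 11·2 + 3·1.

37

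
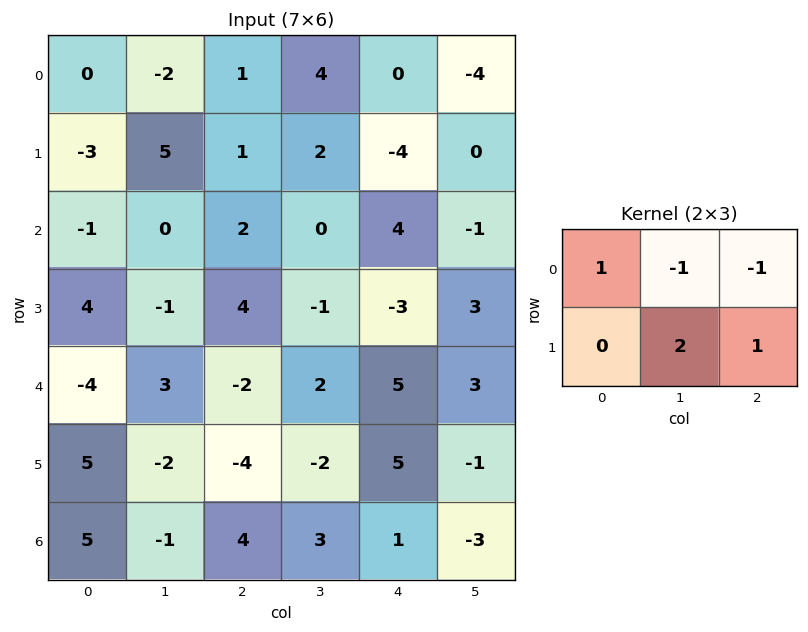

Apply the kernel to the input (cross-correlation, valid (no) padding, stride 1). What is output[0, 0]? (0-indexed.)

The receptive field on the input at this output position is [0 -2 1 / -3 5 1]. Elementwise product with the kernel and sum: 0·1 + -2·-1 + 1·-1 + 5·2 + 1·1.

12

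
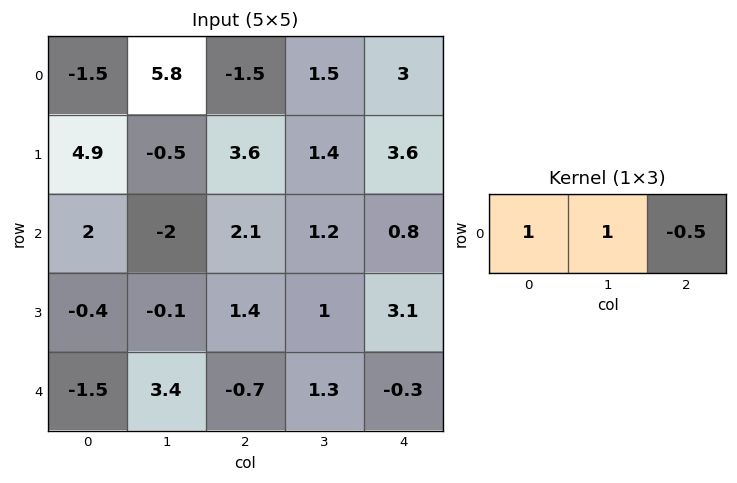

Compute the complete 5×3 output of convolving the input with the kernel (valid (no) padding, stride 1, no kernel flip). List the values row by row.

Output[0,0]: The receptive field on the input at this output position is [-1.5 5.8 -1.5]. Elementwise product with the kernel and sum: -1.5·1 + 5.8·1 + -1.5·-0.5.

5.05 3.55 -1.5
2.6 2.4 3.2
-1.05 -0.5 2.9
-1.2 0.8 0.85
2.25 2.05 0.75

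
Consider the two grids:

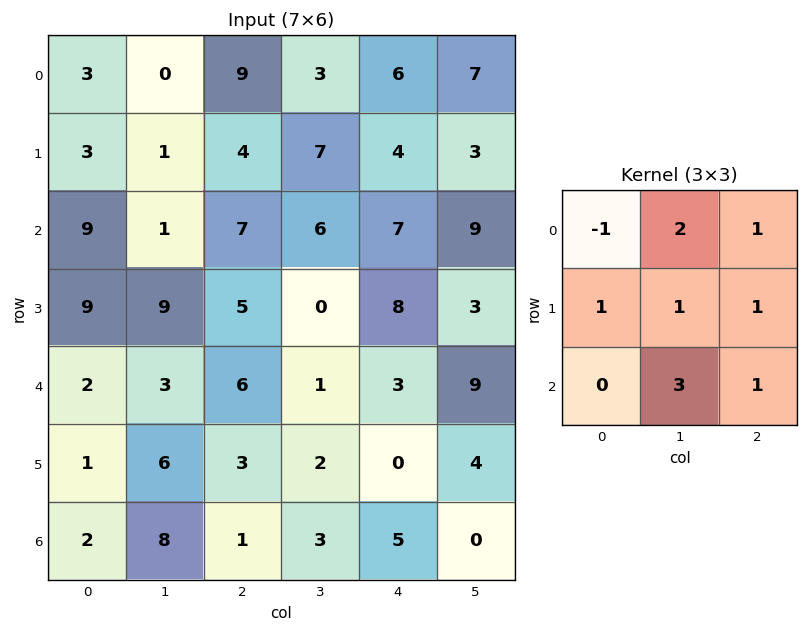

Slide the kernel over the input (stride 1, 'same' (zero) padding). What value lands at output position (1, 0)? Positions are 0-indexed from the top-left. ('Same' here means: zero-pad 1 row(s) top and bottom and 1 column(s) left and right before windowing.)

The receptive field on the zero-padded input at this output position is [0 3 0 / 0 3 1 / 0 9 1]. Elementwise product with the kernel and sum: 0·-1 + 3·2 + 0·1 + 0·1 + 3·1 + 1·1 + 9·3 + 1·1.

38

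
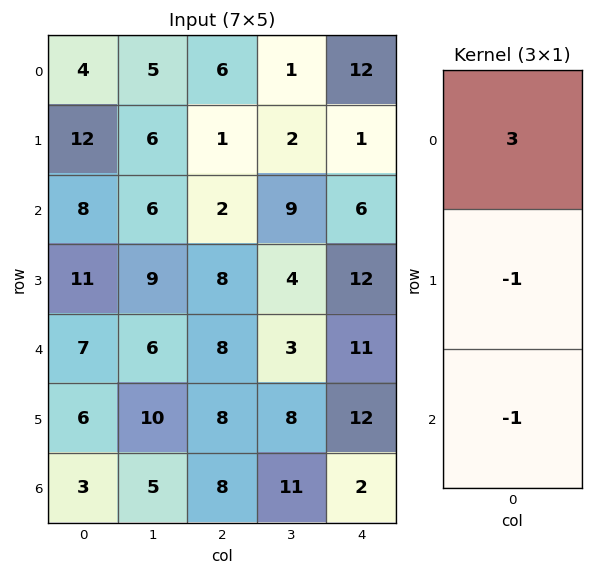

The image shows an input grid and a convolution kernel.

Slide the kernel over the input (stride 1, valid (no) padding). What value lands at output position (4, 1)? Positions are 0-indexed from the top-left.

3

The receptive field on the input at this output position is [6 / 10 / 5]. Elementwise product with the kernel and sum: 6·3 + 10·-1 + 5·-1.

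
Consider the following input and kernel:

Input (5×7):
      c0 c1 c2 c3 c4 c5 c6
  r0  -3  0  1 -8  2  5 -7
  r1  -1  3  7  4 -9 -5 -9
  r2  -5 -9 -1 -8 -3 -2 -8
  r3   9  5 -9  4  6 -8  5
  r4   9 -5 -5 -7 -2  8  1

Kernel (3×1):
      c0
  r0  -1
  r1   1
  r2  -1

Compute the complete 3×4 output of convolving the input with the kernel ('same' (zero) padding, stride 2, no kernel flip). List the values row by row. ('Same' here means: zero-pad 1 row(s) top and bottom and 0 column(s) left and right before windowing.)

-2 -6 11 2
-13 1 0 -4
0 4 -8 -4

Output[0,0]: The receptive field on the zero-padded input at this output position is [0 / -3 / -1]. Elementwise product with the kernel and sum: 0·-1 + -3·1 + -1·-1.
Output[0,1]: The receptive field on the zero-padded input at this output position is [0 / 1 / 7]. Elementwise product with the kernel and sum: 0·-1 + 1·1 + 7·-1.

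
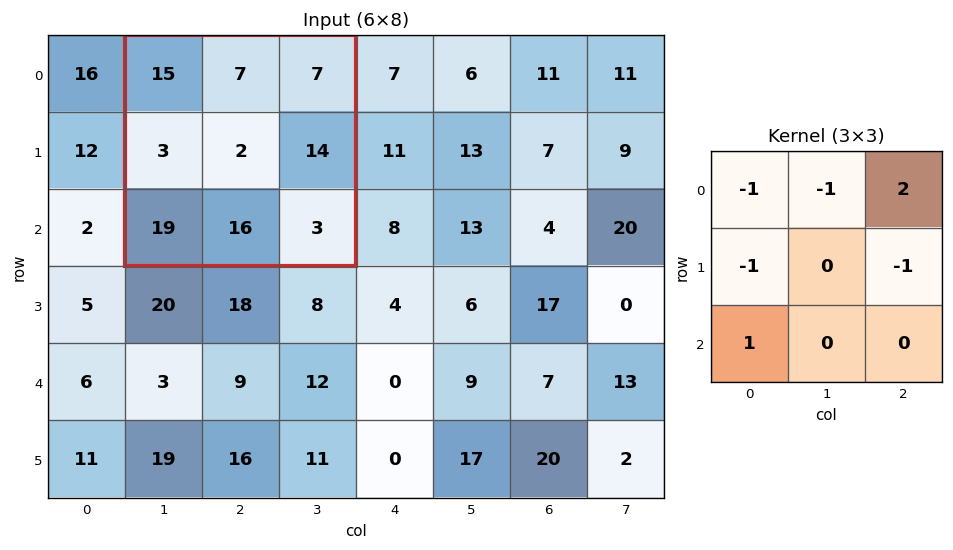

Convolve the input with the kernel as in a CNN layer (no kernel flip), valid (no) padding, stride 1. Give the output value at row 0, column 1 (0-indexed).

The receptive field on the input at this output position is [15 7 7 / 3 2 14 / 19 16 3]. Elementwise product with the kernel and sum: 15·-1 + 7·-1 + 7·2 + 3·-1 + 14·-1 + 19·1.

-6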